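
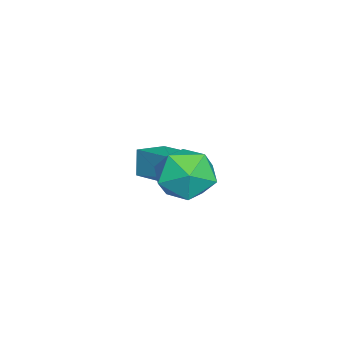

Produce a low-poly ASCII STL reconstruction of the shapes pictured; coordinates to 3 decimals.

solid 
facet normal -0.747 0.632 -0.207
outer loop
vertex -3.793 -0.421 0.993
vertex -2.772 0.924 1.411
vertex -3.475 -0.362 0.025
endloop
endfacet
facet normal -0.587 -0.773 -0.240
outer loop
vertex -2.668 -1.044 0.249
vertex -3.793 -0.421 0.993
vertex -3.475 -0.362 0.025
endloop
endfacet
facet normal -0.747 0.632 -0.208
outer loop
vertex -3.475 -0.362 0.025
vertex -2.772 0.924 1.411
vertex -2.453 0.983 0.443
endloop
endfacet
facet normal 0.312 0.058 -0.948
outer loop
vertex -2.453 0.983 0.443
vertex -2.668 -1.044 0.249
vertex -3.475 -0.362 0.025
endloop
endfacet
facet normal -0.312 -0.058 0.948
outer loop
vertex -3.793 -0.421 0.993
vertex -1.965 0.242 1.635
vertex -2.772 0.924 1.411
endloop
endfacet
facet normal -0.587 -0.773 -0.241
outer loop
vertex -2.987 -1.103 1.217
vertex -3.793 -0.421 0.993
vertex -2.668 -1.044 0.249
endloop
endfacet
facet normal -0.312 -0.057 0.948
outer loop
vertex -2.987 -1.103 1.217
vertex -1.965 0.242 1.635
vertex -3.793 -0.421 0.993
endloop
endfacet
facet normal 0.587 0.773 0.240
outer loop
vertex -2.772 0.924 1.411
vertex -1.965 0.242 1.635
vertex -2.453 0.983 0.443
endloop
endfacet
facet normal 0.312 0.058 -0.948
outer loop
vertex -1.647 0.301 0.667
vertex -2.668 -1.044 0.249
vertex -2.453 0.983 0.443
endloop
endfacet
facet normal 0.587 0.773 0.240
outer loop
vertex -2.453 0.983 0.443
vertex -1.965 0.242 1.635
vertex -1.647 0.301 0.667
endloop
endfacet
facet normal 0.747 -0.632 0.208
outer loop
vertex -1.647 0.301 0.667
vertex -2.987 -1.103 1.217
vertex -2.668 -1.044 0.249
endloop
endfacet
facet normal 0.747 -0.632 0.207
outer loop
vertex -1.965 0.242 1.635
vertex -2.987 -1.103 1.217
vertex -1.647 0.301 0.667
endloop
endfacet
facet normal 0.378 0.760 0.528
outer loop
vertex 0.618 2.184 2.436
vertex 0.261 1.746 3.323
vertex 1.224 1.511 2.971
endloop
endfacet
facet normal 0.765 0.641 -0.060
outer loop
vertex 0.618 2.184 2.436
vertex 1.224 1.511 2.971
vertex 1.183 1.462 1.921
endloop
endfacet
facet normal 0.334 0.706 -0.624
outer loop
vertex 0.618 2.184 2.436
vertex 1.183 1.462 1.921
vertex 0.195 1.667 1.625
endloop
endfacet
facet normal -0.320 0.866 -0.385
outer loop
vertex 0.618 2.184 2.436
vertex 0.195 1.667 1.625
vertex -0.375 1.842 2.491
endloop
endfacet
facet normal -0.292 0.899 0.327
outer loop
vertex 0.618 2.184 2.436
vertex -0.375 1.842 2.491
vertex 0.261 1.746 3.323
endloop
endfacet
facet normal 0.999 -0.033 -0.037
outer loop
vertex 1.183 1.462 1.921
vertex 1.224 1.511 2.971
vertex 1.175 0.578 2.489
endloop
endfacet
facet normal 0.373 0.159 0.914
outer loop
vertex 1.224 1.511 2.971
vertex 0.261 1.746 3.323
vertex 0.605 0.753 3.355
endloop
endfacet
facet normal -0.711 0.384 0.588
outer loop
vertex 0.261 1.746 3.323
vertex -0.375 1.842 2.491
vertex -0.383 0.958 3.059
endloop
endfacet
facet normal -0.756 0.331 -0.565
outer loop
vertex -0.375 1.842 2.491
vertex 0.195 1.667 1.625
vertex -0.424 0.909 2.009
endloop
endfacet
facet normal 0.300 0.073 -0.951
outer loop
vertex 0.195 1.667 1.625
vertex 1.183 1.462 1.921
vertex 0.539 0.674 1.657
endloop
endfacet
facet normal 0.320 -0.866 0.385
outer loop
vertex 0.182 0.236 2.544
vertex 1.175 0.578 2.489
vertex 0.605 0.753 3.355
endloop
endfacet
facet normal -0.334 -0.706 0.624
outer loop
vertex 0.182 0.236 2.544
vertex 0.605 0.753 3.355
vertex -0.383 0.958 3.059
endloop
endfacet
facet normal -0.765 -0.641 0.060
outer loop
vertex 0.182 0.236 2.544
vertex -0.383 0.958 3.059
vertex -0.424 0.909 2.009
endloop
endfacet
facet normal -0.378 -0.760 -0.528
outer loop
vertex 0.182 0.236 2.544
vertex -0.424 0.909 2.009
vertex 0.539 0.674 1.657
endloop
endfacet
facet normal 0.292 -0.899 -0.327
outer loop
vertex 0.182 0.236 2.544
vertex 0.539 0.674 1.657
vertex 1.175 0.578 2.489
endloop
endfacet
facet normal 0.756 -0.331 0.565
outer loop
vertex 0.605 0.753 3.355
vertex 1.175 0.578 2.489
vertex 1.224 1.511 2.971
endloop
endfacet
facet normal -0.300 -0.073 0.951
outer loop
vertex -0.383 0.958 3.059
vertex 0.605 0.753 3.355
vertex 0.261 1.746 3.323
endloop
endfacet
facet normal -0.999 0.033 0.037
outer loop
vertex -0.424 0.909 2.009
vertex -0.383 0.958 3.059
vertex -0.375 1.842 2.491
endloop
endfacet
facet normal -0.373 -0.159 -0.914
outer loop
vertex 0.539 0.674 1.657
vertex -0.424 0.909 2.009
vertex 0.195 1.667 1.625
endloop
endfacet
facet normal 0.711 -0.384 -0.588
outer loop
vertex 1.175 0.578 2.489
vertex 0.539 0.674 1.657
vertex 1.183 1.462 1.921
endloop
endfacet

endsolid


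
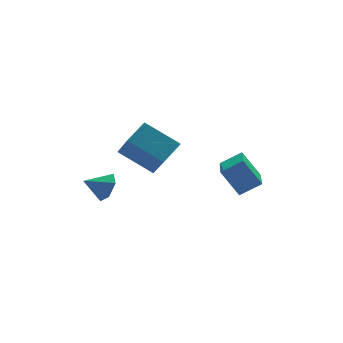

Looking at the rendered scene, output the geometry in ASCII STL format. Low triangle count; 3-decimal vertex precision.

solid 
facet normal -0.748 -0.476 -0.463
outer loop
vertex -1.699 -1.413 -0.296
vertex -1.694 -0.079 -1.676
vertex -0.51 -2.377 -1.224
endloop
endfacet
facet normal -0.002 -0.695 0.719
outer loop
vertex 0.394 -1.801 -0.664
vertex -1.699 -1.413 -0.296
vertex -0.51 -2.377 -1.224
endloop
endfacet
facet normal -0.748 -0.476 -0.463
outer loop
vertex -0.51 -2.377 -1.224
vertex -1.694 -0.079 -1.676
vertex -0.506 -1.043 -2.604
endloop
endfacet
facet normal 0.664 -0.538 -0.519
outer loop
vertex -0.506 -1.043 -2.604
vertex 0.394 -1.801 -0.664
vertex -0.51 -2.377 -1.224
endloop
endfacet
facet normal -0.664 0.539 0.518
outer loop
vertex -1.699 -1.413 -0.296
vertex -0.79 0.497 -1.116
vertex -1.694 -0.079 -1.676
endloop
endfacet
facet normal -0.002 -0.695 0.719
outer loop
vertex -0.794 -0.837 0.264
vertex -1.699 -1.413 -0.296
vertex 0.394 -1.801 -0.664
endloop
endfacet
facet normal -0.664 0.539 0.519
outer loop
vertex -0.794 -0.837 0.264
vertex -0.79 0.497 -1.116
vertex -1.699 -1.413 -0.296
endloop
endfacet
facet normal 0.002 0.695 -0.719
outer loop
vertex -1.694 -0.079 -1.676
vertex -0.79 0.497 -1.116
vertex -0.506 -1.043 -2.604
endloop
endfacet
facet normal 0.664 -0.539 -0.519
outer loop
vertex 0.399 -0.467 -2.044
vertex 0.394 -1.801 -0.664
vertex -0.506 -1.043 -2.604
endloop
endfacet
facet normal 0.002 0.695 -0.719
outer loop
vertex -0.506 -1.043 -2.604
vertex -0.79 0.497 -1.116
vertex 0.399 -0.467 -2.044
endloop
endfacet
facet normal 0.748 0.476 0.463
outer loop
vertex 0.399 -0.467 -2.044
vertex -0.794 -0.837 0.264
vertex 0.394 -1.801 -0.664
endloop
endfacet
facet normal 0.748 0.476 0.463
outer loop
vertex -0.79 0.497 -1.116
vertex -0.794 -0.837 0.264
vertex 0.399 -0.467 -2.044
endloop
endfacet
facet normal -0.428 0.417 0.802
outer loop
vertex 2.401 -3.483 -1.095
vertex 3.004 -1.802 -1.648
vertex 1.506 -3.343 -1.645
endloop
endfacet
facet normal -0.322 -0.899 0.295
outer loop
vertex 2.096 -3.918 -2.752
vertex 2.401 -3.483 -1.095
vertex 1.506 -3.343 -1.645
endloop
endfacet
facet normal -0.427 0.417 0.802
outer loop
vertex 1.506 -3.343 -1.645
vertex 3.004 -1.802 -1.648
vertex 2.109 -1.661 -2.198
endloop
endfacet
facet normal -0.845 0.132 -0.519
outer loop
vertex 2.109 -1.661 -2.198
vertex 2.096 -3.918 -2.752
vertex 1.506 -3.343 -1.645
endloop
endfacet
facet normal 0.845 -0.132 0.519
outer loop
vertex 2.401 -3.483 -1.095
vertex 3.594 -2.377 -2.755
vertex 3.004 -1.802 -1.648
endloop
endfacet
facet normal -0.323 -0.899 0.296
outer loop
vertex 2.991 -4.059 -2.202
vertex 2.401 -3.483 -1.095
vertex 2.096 -3.918 -2.752
endloop
endfacet
facet normal 0.845 -0.132 0.519
outer loop
vertex 2.991 -4.059 -2.202
vertex 3.594 -2.377 -2.755
vertex 2.401 -3.483 -1.095
endloop
endfacet
facet normal 0.323 0.899 -0.295
outer loop
vertex 3.004 -1.802 -1.648
vertex 3.594 -2.377 -2.755
vertex 2.109 -1.661 -2.198
endloop
endfacet
facet normal -0.845 0.132 -0.519
outer loop
vertex 2.699 -2.237 -3.305
vertex 2.096 -3.918 -2.752
vertex 2.109 -1.661 -2.198
endloop
endfacet
facet normal 0.323 0.899 -0.296
outer loop
vertex 2.109 -1.661 -2.198
vertex 3.594 -2.377 -2.755
vertex 2.699 -2.237 -3.305
endloop
endfacet
facet normal 0.427 -0.417 -0.802
outer loop
vertex 2.699 -2.237 -3.305
vertex 2.991 -4.059 -2.202
vertex 2.096 -3.918 -2.752
endloop
endfacet
facet normal 0.428 -0.417 -0.802
outer loop
vertex 3.594 -2.377 -2.755
vertex 2.991 -4.059 -2.202
vertex 2.699 -2.237 -3.305
endloop
endfacet
facet normal 0.878 -0.098 -0.469
outer loop
vertex -1.79 0.226 -3.123
vertex -2.142 0.007 -3.736
vertex -2.003 0.726 -3.626
endloop
endfacet
facet normal -0.115 0.680 0.724
outer loop
vertex -1.79 0.226 -3.123
vertex -2.003 0.726 -3.626
vertex -3.098 0.113 -3.224
endloop
endfacet
facet normal 0.877 -0.098 -0.470
outer loop
vertex -2.003 0.726 -3.626
vertex -2.142 0.007 -3.736
vertex -2.355 0.506 -4.238
endloop
endfacet
facet normal -0.496 0.868 -0.027
outer loop
vertex -2.003 0.726 -3.626
vertex -2.355 0.506 -4.238
vertex -3.098 0.113 -3.224
endloop
endfacet
facet normal 0.878 -0.097 -0.469
outer loop
vertex -2.355 0.506 -4.238
vertex -2.142 0.007 -3.736
vertex -2.494 -0.212 -4.349
endloop
endfacet
facet normal -0.825 0.239 -0.512
outer loop
vertex -2.355 0.506 -4.238
vertex -2.494 -0.212 -4.349
vertex -3.098 0.113 -3.224
endloop
endfacet
facet normal 0.878 -0.097 -0.469
outer loop
vertex -2.494 -0.212 -4.349
vertex -2.142 0.007 -3.736
vertex -2.28 -0.711 -3.846
endloop
endfacet
facet normal -0.775 -0.582 -0.248
outer loop
vertex -2.494 -0.212 -4.349
vertex -2.28 -0.711 -3.846
vertex -3.098 0.113 -3.224
endloop
endfacet
facet normal 0.878 -0.097 -0.469
outer loop
vertex -2.28 -0.711 -3.846
vertex -2.142 0.007 -3.736
vertex -1.928 -0.492 -3.233
endloop
endfacet
facet normal -0.394 -0.770 0.502
outer loop
vertex -2.28 -0.711 -3.846
vertex -1.928 -0.492 -3.233
vertex -3.098 0.113 -3.224
endloop
endfacet
facet normal 0.878 -0.097 -0.469
outer loop
vertex -1.928 -0.492 -3.233
vertex -2.142 0.007 -3.736
vertex -1.79 0.226 -3.123
endloop
endfacet
facet normal -0.064 -0.139 0.988
outer loop
vertex -1.928 -0.492 -3.233
vertex -1.79 0.226 -3.123
vertex -3.098 0.113 -3.224
endloop
endfacet

endsolid


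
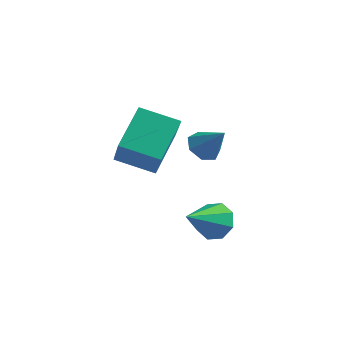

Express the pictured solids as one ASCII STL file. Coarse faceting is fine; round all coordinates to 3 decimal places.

solid 
facet normal -0.927 -0.222 0.303
outer loop
vertex -1.543 1.902 1.114
vertex -1.594 3.537 2.157
vertex -2.248 2.823 -0.365
endloop
endfacet
facet normal 0.026 -0.843 -0.537
outer loop
vertex -0.746 3.183 -0.857
vertex -1.543 1.902 1.114
vertex -2.248 2.823 -0.365
endloop
endfacet
facet normal -0.927 -0.221 0.303
outer loop
vertex -2.248 2.823 -0.365
vertex -1.594 3.537 2.157
vertex -2.298 4.459 0.677
endloop
endfacet
facet normal -0.375 0.490 -0.787
outer loop
vertex -2.298 4.459 0.677
vertex -0.746 3.183 -0.857
vertex -2.248 2.823 -0.365
endloop
endfacet
facet normal 0.375 -0.490 0.787
outer loop
vertex -1.543 1.902 1.114
vertex -0.092 3.897 1.665
vertex -1.594 3.537 2.157
endloop
endfacet
facet normal 0.026 -0.843 -0.537
outer loop
vertex -0.042 2.261 0.623
vertex -1.543 1.902 1.114
vertex -0.746 3.183 -0.857
endloop
endfacet
facet normal 0.375 -0.490 0.787
outer loop
vertex -0.042 2.261 0.623
vertex -0.092 3.897 1.665
vertex -1.543 1.902 1.114
endloop
endfacet
facet normal -0.026 0.843 0.537
outer loop
vertex -1.594 3.537 2.157
vertex -0.092 3.897 1.665
vertex -2.298 4.459 0.677
endloop
endfacet
facet normal -0.375 0.490 -0.787
outer loop
vertex -0.797 4.818 0.186
vertex -0.746 3.183 -0.857
vertex -2.298 4.459 0.677
endloop
endfacet
facet normal -0.026 0.843 0.537
outer loop
vertex -2.298 4.459 0.677
vertex -0.092 3.897 1.665
vertex -0.797 4.818 0.186
endloop
endfacet
facet normal 0.927 0.222 -0.303
outer loop
vertex -0.797 4.818 0.186
vertex -0.042 2.261 0.623
vertex -0.746 3.183 -0.857
endloop
endfacet
facet normal 0.927 0.222 -0.304
outer loop
vertex -0.092 3.897 1.665
vertex -0.042 2.261 0.623
vertex -0.797 4.818 0.186
endloop
endfacet
facet normal -0.645 0.066 -0.761
outer loop
vertex 1.884 2.584 1.03
vertex 1.371 2.704 1.475
vertex 1.785 3.159 1.164
endloop
endfacet
facet normal 0.951 0.215 -0.220
outer loop
vertex 1.884 2.584 1.03
vertex 1.785 3.159 1.164
vertex 2.209 2.616 2.465
endloop
endfacet
facet normal -0.645 0.067 -0.761
outer loop
vertex 1.785 3.159 1.164
vertex 1.371 2.704 1.475
vertex 1.374 3.391 1.533
endloop
endfacet
facet normal 0.582 0.801 0.145
outer loop
vertex 1.785 3.159 1.164
vertex 1.374 3.391 1.533
vertex 2.209 2.616 2.465
endloop
endfacet
facet normal -0.645 0.067 -0.761
outer loop
vertex 1.374 3.391 1.533
vertex 1.371 2.704 1.475
vertex 0.961 3.106 1.858
endloop
endfacet
facet normal -0.016 0.762 0.648
outer loop
vertex 1.374 3.391 1.533
vertex 0.961 3.106 1.858
vertex 2.209 2.616 2.465
endloop
endfacet
facet normal -0.645 0.067 -0.761
outer loop
vertex 0.961 3.106 1.858
vertex 1.371 2.704 1.475
vertex 0.856 2.517 1.895
endloop
endfacet
facet normal -0.393 0.127 0.911
outer loop
vertex 0.961 3.106 1.858
vertex 0.856 2.517 1.895
vertex 2.209 2.616 2.465
endloop
endfacet
facet normal -0.645 0.068 -0.761
outer loop
vertex 0.856 2.517 1.895
vertex 1.371 2.704 1.475
vertex 1.138 2.069 1.616
endloop
endfacet
facet normal -0.264 -0.624 0.735
outer loop
vertex 0.856 2.517 1.895
vertex 1.138 2.069 1.616
vertex 2.209 2.616 2.465
endloop
endfacet
facet normal -0.645 0.067 -0.762
outer loop
vertex 1.138 2.069 1.616
vertex 1.371 2.704 1.475
vertex 1.596 2.099 1.231
endloop
endfacet
facet normal 0.273 -0.928 0.253
outer loop
vertex 1.138 2.069 1.616
vertex 1.596 2.099 1.231
vertex 2.209 2.616 2.465
endloop
endfacet
facet normal -0.645 0.067 -0.761
outer loop
vertex 1.596 2.099 1.231
vertex 1.371 2.704 1.475
vertex 1.884 2.584 1.03
endloop
endfacet
facet normal 0.814 -0.555 -0.172
outer loop
vertex 1.596 2.099 1.231
vertex 1.884 2.584 1.03
vertex 2.209 2.616 2.465
endloop
endfacet
facet normal 0.232 0.787 -0.572
outer loop
vertex 3.489 0.658 -0.699
vertex 2.722 0.835 -0.766
vertex 3.298 1.031 -0.263
endloop
endfacet
facet normal 0.758 -0.293 0.583
outer loop
vertex 3.489 0.658 -0.699
vertex 3.298 1.031 -0.263
vertex 2.318 -0.535 0.226
endloop
endfacet
facet normal 0.231 0.787 -0.571
outer loop
vertex 3.298 1.031 -0.263
vertex 2.722 0.835 -0.766
vertex 2.77 1.289 -0.121
endloop
endfacet
facet normal 0.306 0.104 0.946
outer loop
vertex 3.298 1.031 -0.263
vertex 2.77 1.289 -0.121
vertex 2.318 -0.535 0.226
endloop
endfacet
facet normal 0.232 0.787 -0.571
outer loop
vertex 2.77 1.289 -0.121
vertex 2.722 0.835 -0.766
vertex 2.214 1.281 -0.358
endloop
endfacet
facet normal -0.382 0.263 0.886
outer loop
vertex 2.77 1.289 -0.121
vertex 2.214 1.281 -0.358
vertex 2.318 -0.535 0.226
endloop
endfacet
facet normal 0.233 0.788 -0.570
outer loop
vertex 2.214 1.281 -0.358
vertex 2.722 0.835 -0.766
vertex 1.955 1.013 -0.834
endloop
endfacet
facet normal -0.895 0.089 0.437
outer loop
vertex 2.214 1.281 -0.358
vertex 1.955 1.013 -0.834
vertex 2.318 -0.535 0.226
endloop
endfacet
facet normal 0.233 0.787 -0.571
outer loop
vertex 1.955 1.013 -0.834
vertex 2.722 0.835 -0.766
vertex 2.145 0.64 -1.27
endloop
endfacet
facet normal -0.939 -0.315 -0.139
outer loop
vertex 1.955 1.013 -0.834
vertex 2.145 0.64 -1.27
vertex 2.318 -0.535 0.226
endloop
endfacet
facet normal 0.232 0.788 -0.570
outer loop
vertex 2.145 0.64 -1.27
vertex 2.722 0.835 -0.766
vertex 2.673 0.382 -1.412
endloop
endfacet
facet normal -0.485 -0.714 -0.505
outer loop
vertex 2.145 0.64 -1.27
vertex 2.673 0.382 -1.412
vertex 2.318 -0.535 0.226
endloop
endfacet
facet normal 0.231 0.788 -0.570
outer loop
vertex 2.673 0.382 -1.412
vertex 2.722 0.835 -0.766
vertex 3.23 0.39 -1.175
endloop
endfacet
facet normal 0.202 -0.873 -0.445
outer loop
vertex 2.673 0.382 -1.412
vertex 3.23 0.39 -1.175
vertex 2.318 -0.535 0.226
endloop
endfacet
facet normal 0.232 0.788 -0.570
outer loop
vertex 3.23 0.39 -1.175
vertex 2.722 0.835 -0.766
vertex 3.489 0.658 -0.699
endloop
endfacet
facet normal 0.715 -0.699 0.004
outer loop
vertex 3.23 0.39 -1.175
vertex 3.489 0.658 -0.699
vertex 2.318 -0.535 0.226
endloop
endfacet

endsolid


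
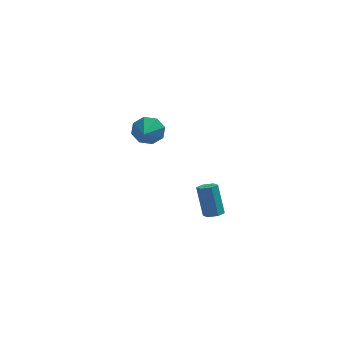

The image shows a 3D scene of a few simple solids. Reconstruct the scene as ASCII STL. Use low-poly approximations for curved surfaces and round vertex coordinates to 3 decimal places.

solid 
facet normal 0.200 -0.299 -0.933
outer loop
vertex 1.597 -3.323 2.43
vertex 1.069 -3.317 2.315
vertex 1.368 -2.874 2.237
endloop
endfacet
facet normal 0.883 0.468 0.040
outer loop
vertex 1.597 -3.323 2.43
vertex 1.368 -2.874 2.237
vertex 1.238 -2.788 4.1
endloop
endfacet
facet normal 0.883 0.468 0.040
outer loop
vertex 1.238 -2.788 4.1
vertex 1.368 -2.874 2.237
vertex 1.009 -2.339 3.907
endloop
endfacet
facet normal -0.201 0.299 0.933
outer loop
vertex 1.238 -2.788 4.1
vertex 1.009 -2.339 3.907
vertex 0.711 -2.783 3.985
endloop
endfacet
facet normal 0.200 -0.299 -0.933
outer loop
vertex 1.368 -2.874 2.237
vertex 1.069 -3.317 2.315
vertex 0.84 -2.868 2.122
endloop
endfacet
facet normal 0.074 0.954 -0.290
outer loop
vertex 1.368 -2.874 2.237
vertex 0.84 -2.868 2.122
vertex 1.009 -2.339 3.907
endloop
endfacet
facet normal 0.074 0.954 -0.290
outer loop
vertex 1.009 -2.339 3.907
vertex 0.84 -2.868 2.122
vertex 0.481 -2.333 3.792
endloop
endfacet
facet normal -0.200 0.298 0.933
outer loop
vertex 1.009 -2.339 3.907
vertex 0.481 -2.333 3.792
vertex 0.711 -2.783 3.985
endloop
endfacet
facet normal 0.201 -0.299 -0.933
outer loop
vertex 0.84 -2.868 2.122
vertex 1.069 -3.317 2.315
vertex 0.542 -3.312 2.2
endloop
endfacet
facet normal -0.810 0.486 -0.330
outer loop
vertex 0.84 -2.868 2.122
vertex 0.542 -3.312 2.2
vertex 0.481 -2.333 3.792
endloop
endfacet
facet normal -0.810 0.486 -0.330
outer loop
vertex 0.481 -2.333 3.792
vertex 0.542 -3.312 2.2
vertex 0.183 -2.777 3.87
endloop
endfacet
facet normal -0.200 0.298 0.933
outer loop
vertex 0.481 -2.333 3.792
vertex 0.183 -2.777 3.87
vertex 0.711 -2.783 3.985
endloop
endfacet
facet normal 0.201 -0.299 -0.933
outer loop
vertex 0.542 -3.312 2.2
vertex 1.069 -3.317 2.315
vertex 0.771 -3.761 2.393
endloop
endfacet
facet normal -0.883 -0.468 -0.040
outer loop
vertex 0.542 -3.312 2.2
vertex 0.771 -3.761 2.393
vertex 0.183 -2.777 3.87
endloop
endfacet
facet normal -0.883 -0.468 -0.040
outer loop
vertex 0.183 -2.777 3.87
vertex 0.771 -3.761 2.393
vertex 0.412 -3.226 4.063
endloop
endfacet
facet normal -0.200 0.299 0.933
outer loop
vertex 0.183 -2.777 3.87
vertex 0.412 -3.226 4.063
vertex 0.711 -2.783 3.985
endloop
endfacet
facet normal 0.200 -0.298 -0.933
outer loop
vertex 0.771 -3.761 2.393
vertex 1.069 -3.317 2.315
vertex 1.299 -3.767 2.508
endloop
endfacet
facet normal -0.074 -0.954 0.290
outer loop
vertex 0.771 -3.761 2.393
vertex 1.299 -3.767 2.508
vertex 0.412 -3.226 4.063
endloop
endfacet
facet normal -0.074 -0.954 0.290
outer loop
vertex 0.412 -3.226 4.063
vertex 1.299 -3.767 2.508
vertex 0.94 -3.232 4.178
endloop
endfacet
facet normal -0.200 0.299 0.933
outer loop
vertex 0.412 -3.226 4.063
vertex 0.94 -3.232 4.178
vertex 0.711 -2.783 3.985
endloop
endfacet
facet normal 0.200 -0.298 -0.933
outer loop
vertex 1.299 -3.767 2.508
vertex 1.069 -3.317 2.315
vertex 1.597 -3.323 2.43
endloop
endfacet
facet normal 0.810 -0.486 0.330
outer loop
vertex 1.299 -3.767 2.508
vertex 1.597 -3.323 2.43
vertex 0.94 -3.232 4.178
endloop
endfacet
facet normal 0.810 -0.486 0.330
outer loop
vertex 0.94 -3.232 4.178
vertex 1.597 -3.323 2.43
vertex 1.238 -2.788 4.1
endloop
endfacet
facet normal -0.201 0.299 0.933
outer loop
vertex 0.94 -3.232 4.178
vertex 1.238 -2.788 4.1
vertex 0.711 -2.783 3.985
endloop
endfacet
facet normal 0.087 0.939 -0.333
outer loop
vertex -2.197 4.637 4.39
vertex -2.651 4.403 3.612
vertex -2.901 4.723 4.449
endloop
endfacet
facet normal 0.054 -0.226 0.973
outer loop
vertex -2.197 4.637 4.39
vertex -2.901 4.723 4.449
vertex -2.769 3.117 4.068
endloop
endfacet
facet normal 0.086 0.939 -0.333
outer loop
vertex -2.901 4.723 4.449
vertex -2.651 4.403 3.612
vertex -3.458 4.621 4.018
endloop
endfacet
facet normal -0.568 -0.234 0.789
outer loop
vertex -2.901 4.723 4.449
vertex -3.458 4.621 4.018
vertex -2.769 3.117 4.068
endloop
endfacet
facet normal 0.087 0.939 -0.332
outer loop
vertex -3.458 4.621 4.018
vertex -2.651 4.403 3.612
vertex -3.543 4.393 3.35
endloop
endfacet
facet normal -0.884 -0.397 0.248
outer loop
vertex -3.458 4.621 4.018
vertex -3.543 4.393 3.35
vertex -2.769 3.117 4.068
endloop
endfacet
facet normal 0.087 0.939 -0.333
outer loop
vertex -3.543 4.393 3.35
vertex -2.651 4.403 3.612
vertex -3.105 4.17 2.835
endloop
endfacet
facet normal -0.710 -0.619 -0.336
outer loop
vertex -3.543 4.393 3.35
vertex -3.105 4.17 2.835
vertex -2.769 3.117 4.068
endloop
endfacet
facet normal 0.086 0.939 -0.332
outer loop
vertex -3.105 4.17 2.835
vertex -2.651 4.403 3.612
vertex -2.4 4.084 2.775
endloop
endfacet
facet normal -0.147 -0.772 -0.619
outer loop
vertex -3.105 4.17 2.835
vertex -2.4 4.084 2.775
vertex -2.769 3.117 4.068
endloop
endfacet
facet normal 0.087 0.939 -0.332
outer loop
vertex -2.4 4.084 2.775
vertex -2.651 4.403 3.612
vertex -1.843 4.185 3.206
endloop
endfacet
facet normal 0.476 -0.764 -0.436
outer loop
vertex -2.4 4.084 2.775
vertex -1.843 4.185 3.206
vertex -2.769 3.117 4.068
endloop
endfacet
facet normal 0.086 0.939 -0.332
outer loop
vertex -1.843 4.185 3.206
vertex -2.651 4.403 3.612
vertex -1.759 4.414 3.875
endloop
endfacet
facet normal 0.792 -0.601 0.106
outer loop
vertex -1.843 4.185 3.206
vertex -1.759 4.414 3.875
vertex -2.769 3.117 4.068
endloop
endfacet
facet normal 0.087 0.939 -0.333
outer loop
vertex -1.759 4.414 3.875
vertex -2.651 4.403 3.612
vertex -2.197 4.637 4.39
endloop
endfacet
facet normal 0.618 -0.378 0.689
outer loop
vertex -1.759 4.414 3.875
vertex -2.197 4.637 4.39
vertex -2.769 3.117 4.068
endloop
endfacet

endsolid


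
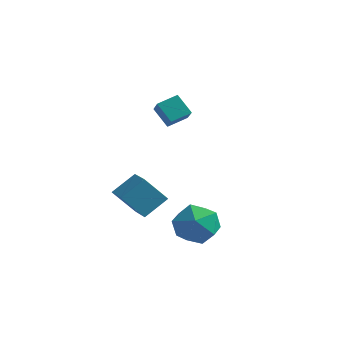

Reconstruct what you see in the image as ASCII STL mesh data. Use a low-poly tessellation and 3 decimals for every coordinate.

solid 
facet normal -0.568 0.497 0.656
outer loop
vertex 2.617 -0.566 -1.406
vertex 3.408 -0.875 -0.487
vertex 3.583 0.181 -1.136
endloop
endfacet
facet normal -0.613 0.790 0.007
outer loop
vertex 2.617 -0.566 -1.406
vertex 3.583 0.181 -1.136
vertex 3.281 -0.043 -2.329
endloop
endfacet
facet normal -0.847 0.290 -0.445
outer loop
vertex 2.617 -0.566 -1.406
vertex 3.281 -0.043 -2.329
vertex 2.919 -1.238 -2.418
endloop
endfacet
facet normal -0.947 -0.312 -0.076
outer loop
vertex 2.617 -0.566 -1.406
vertex 2.919 -1.238 -2.418
vertex 2.997 -1.751 -1.28
endloop
endfacet
facet normal -0.775 -0.184 0.605
outer loop
vertex 2.617 -0.566 -1.406
vertex 2.997 -1.751 -1.28
vertex 3.408 -0.875 -0.487
endloop
endfacet
facet normal 0.045 0.980 -0.195
outer loop
vertex 3.281 -0.043 -2.329
vertex 3.583 0.181 -1.136
vertex 4.483 -0.029 -1.98
endloop
endfacet
facet normal 0.117 0.506 0.855
outer loop
vertex 3.583 0.181 -1.136
vertex 3.408 -0.875 -0.487
vertex 4.561 -0.542 -0.842
endloop
endfacet
facet normal -0.217 -0.597 0.772
outer loop
vertex 3.408 -0.875 -0.487
vertex 2.997 -1.751 -1.28
vertex 4.199 -1.737 -0.931
endloop
endfacet
facet normal -0.496 -0.804 -0.328
outer loop
vertex 2.997 -1.751 -1.28
vertex 2.919 -1.238 -2.418
vertex 3.897 -1.961 -2.124
endloop
endfacet
facet normal -0.335 0.170 -0.927
outer loop
vertex 2.919 -1.238 -2.418
vertex 3.281 -0.043 -2.329
vertex 4.072 -0.905 -2.773
endloop
endfacet
facet normal 0.947 0.312 0.076
outer loop
vertex 4.863 -1.214 -1.854
vertex 4.483 -0.029 -1.98
vertex 4.561 -0.542 -0.842
endloop
endfacet
facet normal 0.847 -0.290 0.445
outer loop
vertex 4.863 -1.214 -1.854
vertex 4.561 -0.542 -0.842
vertex 4.199 -1.737 -0.931
endloop
endfacet
facet normal 0.613 -0.790 -0.007
outer loop
vertex 4.863 -1.214 -1.854
vertex 4.199 -1.737 -0.931
vertex 3.897 -1.961 -2.124
endloop
endfacet
facet normal 0.568 -0.497 -0.656
outer loop
vertex 4.863 -1.214 -1.854
vertex 3.897 -1.961 -2.124
vertex 4.072 -0.905 -2.773
endloop
endfacet
facet normal 0.775 0.184 -0.605
outer loop
vertex 4.863 -1.214 -1.854
vertex 4.072 -0.905 -2.773
vertex 4.483 -0.029 -1.98
endloop
endfacet
facet normal 0.496 0.804 0.328
outer loop
vertex 4.561 -0.542 -0.842
vertex 4.483 -0.029 -1.98
vertex 3.583 0.181 -1.136
endloop
endfacet
facet normal 0.335 -0.170 0.927
outer loop
vertex 4.199 -1.737 -0.931
vertex 4.561 -0.542 -0.842
vertex 3.408 -0.875 -0.487
endloop
endfacet
facet normal -0.045 -0.980 0.195
outer loop
vertex 3.897 -1.961 -2.124
vertex 4.199 -1.737 -0.931
vertex 2.997 -1.751 -1.28
endloop
endfacet
facet normal -0.117 -0.506 -0.855
outer loop
vertex 4.072 -0.905 -2.773
vertex 3.897 -1.961 -2.124
vertex 2.919 -1.238 -2.418
endloop
endfacet
facet normal 0.217 0.597 -0.772
outer loop
vertex 4.483 -0.029 -1.98
vertex 4.072 -0.905 -2.773
vertex 3.281 -0.043 -2.329
endloop
endfacet
facet normal -0.400 -0.686 -0.608
outer loop
vertex 0.061 -1.393 -0.708
vertex -1.063 -0.453 -1.029
vertex 0.943 -0.775 -1.984
endloop
endfacet
facet normal 0.749 -0.627 0.214
outer loop
vertex 1.543 0.253 -1.071
vertex 0.061 -1.393 -0.708
vertex 0.943 -0.775 -1.984
endloop
endfacet
facet normal -0.400 -0.686 -0.608
outer loop
vertex 0.943 -0.775 -1.984
vertex -1.063 -0.453 -1.029
vertex -0.181 0.165 -2.305
endloop
endfacet
facet normal 0.528 0.370 -0.764
outer loop
vertex -0.181 0.165 -2.305
vertex 1.543 0.253 -1.071
vertex 0.943 -0.775 -1.984
endloop
endfacet
facet normal -0.528 -0.370 0.764
outer loop
vertex 0.061 -1.393 -0.708
vertex -0.463 0.575 -0.116
vertex -1.063 -0.453 -1.029
endloop
endfacet
facet normal 0.749 -0.627 0.214
outer loop
vertex 0.661 -0.365 0.205
vertex 0.061 -1.393 -0.708
vertex 1.543 0.253 -1.071
endloop
endfacet
facet normal -0.528 -0.370 0.764
outer loop
vertex 0.661 -0.365 0.205
vertex -0.463 0.575 -0.116
vertex 0.061 -1.393 -0.708
endloop
endfacet
facet normal -0.749 0.627 -0.214
outer loop
vertex -1.063 -0.453 -1.029
vertex -0.463 0.575 -0.116
vertex -0.181 0.165 -2.305
endloop
endfacet
facet normal 0.528 0.370 -0.764
outer loop
vertex 0.419 1.193 -1.392
vertex 1.543 0.253 -1.071
vertex -0.181 0.165 -2.305
endloop
endfacet
facet normal -0.749 0.627 -0.214
outer loop
vertex -0.181 0.165 -2.305
vertex -0.463 0.575 -0.116
vertex 0.419 1.193 -1.392
endloop
endfacet
facet normal 0.400 0.686 0.608
outer loop
vertex 0.419 1.193 -1.392
vertex 0.661 -0.365 0.205
vertex 1.543 0.253 -1.071
endloop
endfacet
facet normal 0.400 0.686 0.608
outer loop
vertex -0.463 0.575 -0.116
vertex 0.661 -0.365 0.205
vertex 0.419 1.193 -1.392
endloop
endfacet
facet normal -0.542 0.599 -0.589
outer loop
vertex -0.226 1.819 3.671
vertex 0.322 2.692 4.055
vertex 0.606 1.691 2.775
endloop
endfacet
facet normal -0.498 -0.794 -0.349
outer loop
vertex 1.278 0.948 3.505
vertex -0.226 1.819 3.671
vertex 0.606 1.691 2.775
endloop
endfacet
facet normal -0.542 0.600 -0.589
outer loop
vertex 0.606 1.691 2.775
vertex 0.322 2.692 4.055
vertex 1.155 2.564 3.159
endloop
endfacet
facet normal 0.676 -0.105 -0.729
outer loop
vertex 1.155 2.564 3.159
vertex 1.278 0.948 3.505
vertex 0.606 1.691 2.775
endloop
endfacet
facet normal -0.677 0.104 0.729
outer loop
vertex -0.226 1.819 3.671
vertex 0.994 1.949 4.785
vertex 0.322 2.692 4.055
endloop
endfacet
facet normal -0.498 -0.793 -0.350
outer loop
vertex 0.445 1.076 4.401
vertex -0.226 1.819 3.671
vertex 1.278 0.948 3.505
endloop
endfacet
facet normal -0.677 0.105 0.729
outer loop
vertex 0.445 1.076 4.401
vertex 0.994 1.949 4.785
vertex -0.226 1.819 3.671
endloop
endfacet
facet normal 0.498 0.794 0.349
outer loop
vertex 0.322 2.692 4.055
vertex 0.994 1.949 4.785
vertex 1.155 2.564 3.159
endloop
endfacet
facet normal 0.677 -0.104 -0.729
outer loop
vertex 1.826 1.821 3.889
vertex 1.278 0.948 3.505
vertex 1.155 2.564 3.159
endloop
endfacet
facet normal 0.498 0.793 0.349
outer loop
vertex 1.155 2.564 3.159
vertex 0.994 1.949 4.785
vertex 1.826 1.821 3.889
endloop
endfacet
facet normal 0.542 -0.599 0.589
outer loop
vertex 1.826 1.821 3.889
vertex 0.445 1.076 4.401
vertex 1.278 0.948 3.505
endloop
endfacet
facet normal 0.542 -0.600 0.589
outer loop
vertex 0.994 1.949 4.785
vertex 0.445 1.076 4.401
vertex 1.826 1.821 3.889
endloop
endfacet

endsolid


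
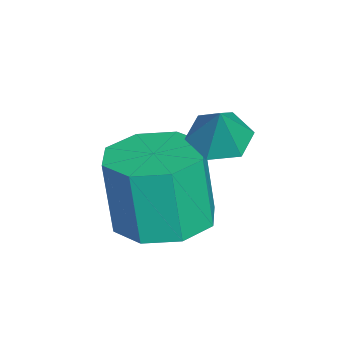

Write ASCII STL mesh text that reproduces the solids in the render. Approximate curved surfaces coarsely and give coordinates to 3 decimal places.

solid 
facet normal 0.092 0.126 -0.988
outer loop
vertex 0.026 0.501 -4.129
vertex -0.85 0.04 -4.269
vertex -0.565 0.987 -4.122
endloop
endfacet
facet normal 0.628 0.762 0.156
outer loop
vertex 0.026 0.501 -4.129
vertex -0.565 0.987 -4.122
vertex -0.134 0.281 -2.41
endloop
endfacet
facet normal 0.628 0.762 0.156
outer loop
vertex -0.134 0.281 -2.41
vertex -0.565 0.987 -4.122
vertex -0.725 0.767 -2.403
endloop
endfacet
facet normal -0.092 -0.127 0.988
outer loop
vertex -0.134 0.281 -2.41
vertex -0.725 0.767 -2.403
vertex -1.01 -0.18 -2.551
endloop
endfacet
facet normal 0.092 0.126 -0.988
outer loop
vertex -0.565 0.987 -4.122
vertex -0.85 0.04 -4.269
vertex -1.323 0.918 -4.201
endloop
endfacet
facet normal -0.102 0.988 0.117
outer loop
vertex -0.565 0.987 -4.122
vertex -1.323 0.918 -4.201
vertex -0.725 0.767 -2.403
endloop
endfacet
facet normal -0.101 0.988 0.116
outer loop
vertex -0.725 0.767 -2.403
vertex -1.323 0.918 -4.201
vertex -1.483 0.699 -2.482
endloop
endfacet
facet normal -0.092 -0.127 0.988
outer loop
vertex -0.725 0.767 -2.403
vertex -1.483 0.699 -2.482
vertex -1.01 -0.18 -2.551
endloop
endfacet
facet normal 0.092 0.126 -0.988
outer loop
vertex -1.323 0.918 -4.201
vertex -0.85 0.04 -4.269
vertex -1.804 0.335 -4.32
endloop
endfacet
facet normal -0.772 0.635 0.009
outer loop
vertex -1.323 0.918 -4.201
vertex -1.804 0.335 -4.32
vertex -1.483 0.699 -2.482
endloop
endfacet
facet normal -0.772 0.635 0.009
outer loop
vertex -1.483 0.699 -2.482
vertex -1.804 0.335 -4.32
vertex -1.964 0.116 -2.602
endloop
endfacet
facet normal -0.092 -0.127 0.988
outer loop
vertex -1.483 0.699 -2.482
vertex -1.964 0.116 -2.602
vertex -1.01 -0.18 -2.551
endloop
endfacet
facet normal 0.092 0.127 -0.988
outer loop
vertex -1.804 0.335 -4.32
vertex -0.85 0.04 -4.269
vertex -1.726 -0.421 -4.41
endloop
endfacet
facet normal -0.991 -0.090 -0.104
outer loop
vertex -1.804 0.335 -4.32
vertex -1.726 -0.421 -4.41
vertex -1.964 0.116 -2.602
endloop
endfacet
facet normal -0.991 -0.090 -0.104
outer loop
vertex -1.964 0.116 -2.602
vertex -1.726 -0.421 -4.41
vertex -1.886 -0.641 -2.691
endloop
endfacet
facet normal -0.092 -0.126 0.988
outer loop
vertex -1.964 0.116 -2.602
vertex -1.886 -0.641 -2.691
vertex -1.01 -0.18 -2.551
endloop
endfacet
facet normal 0.092 0.127 -0.988
outer loop
vertex -1.726 -0.421 -4.41
vertex -0.85 0.04 -4.269
vertex -1.135 -0.907 -4.417
endloop
endfacet
facet normal -0.628 -0.762 -0.156
outer loop
vertex -1.726 -0.421 -4.41
vertex -1.135 -0.907 -4.417
vertex -1.886 -0.641 -2.691
endloop
endfacet
facet normal -0.628 -0.762 -0.156
outer loop
vertex -1.886 -0.641 -2.691
vertex -1.135 -0.907 -4.417
vertex -1.295 -1.127 -2.698
endloop
endfacet
facet normal -0.092 -0.126 0.988
outer loop
vertex -1.886 -0.641 -2.691
vertex -1.295 -1.127 -2.698
vertex -1.01 -0.18 -2.551
endloop
endfacet
facet normal 0.092 0.127 -0.988
outer loop
vertex -1.135 -0.907 -4.417
vertex -0.85 0.04 -4.269
vertex -0.377 -0.839 -4.338
endloop
endfacet
facet normal 0.101 -0.988 -0.117
outer loop
vertex -1.135 -0.907 -4.417
vertex -0.377 -0.839 -4.338
vertex -1.295 -1.127 -2.698
endloop
endfacet
facet normal 0.102 -0.988 -0.116
outer loop
vertex -1.295 -1.127 -2.698
vertex -0.377 -0.839 -4.338
vertex -0.537 -1.058 -2.619
endloop
endfacet
facet normal -0.092 -0.126 0.988
outer loop
vertex -1.295 -1.127 -2.698
vertex -0.537 -1.058 -2.619
vertex -1.01 -0.18 -2.551
endloop
endfacet
facet normal 0.092 0.127 -0.988
outer loop
vertex -0.377 -0.839 -4.338
vertex -0.85 0.04 -4.269
vertex 0.104 -0.256 -4.218
endloop
endfacet
facet normal 0.772 -0.635 -0.009
outer loop
vertex -0.377 -0.839 -4.338
vertex 0.104 -0.256 -4.218
vertex -0.537 -1.058 -2.619
endloop
endfacet
facet normal 0.772 -0.635 -0.009
outer loop
vertex -0.537 -1.058 -2.619
vertex 0.104 -0.256 -4.218
vertex -0.056 -0.475 -2.5
endloop
endfacet
facet normal -0.092 -0.126 0.988
outer loop
vertex -0.537 -1.058 -2.619
vertex -0.056 -0.475 -2.5
vertex -1.01 -0.18 -2.551
endloop
endfacet
facet normal 0.092 0.126 -0.988
outer loop
vertex 0.104 -0.256 -4.218
vertex -0.85 0.04 -4.269
vertex 0.026 0.501 -4.129
endloop
endfacet
facet normal 0.991 0.090 0.104
outer loop
vertex 0.104 -0.256 -4.218
vertex 0.026 0.501 -4.129
vertex -0.056 -0.475 -2.5
endloop
endfacet
facet normal 0.991 0.090 0.104
outer loop
vertex -0.056 -0.475 -2.5
vertex 0.026 0.501 -4.129
vertex -0.134 0.281 -2.41
endloop
endfacet
facet normal -0.092 -0.127 0.988
outer loop
vertex -0.056 -0.475 -2.5
vertex -0.134 0.281 -2.41
vertex -1.01 -0.18 -2.551
endloop
endfacet
facet normal -0.451 -0.054 -0.891
outer loop
vertex -1.158 1.423 -2.571
vertex -1.562 0.97 -2.339
vertex -1.721 1.599 -2.297
endloop
endfacet
facet normal 0.398 0.883 0.250
outer loop
vertex -1.158 1.423 -2.571
vertex -1.721 1.599 -2.297
vertex -1.058 1.03 -1.341
endloop
endfacet
facet normal -0.451 -0.054 -0.891
outer loop
vertex -1.721 1.599 -2.297
vertex -1.562 0.97 -2.339
vertex -2.125 1.145 -2.065
endloop
endfacet
facet normal -0.370 0.662 0.651
outer loop
vertex -1.721 1.599 -2.297
vertex -2.125 1.145 -2.065
vertex -1.058 1.03 -1.341
endloop
endfacet
facet normal -0.450 -0.053 -0.891
outer loop
vertex -2.125 1.145 -2.065
vertex -1.562 0.97 -2.339
vertex -1.966 0.516 -2.108
endloop
endfacet
facet normal -0.565 -0.198 0.801
outer loop
vertex -2.125 1.145 -2.065
vertex -1.966 0.516 -2.108
vertex -1.058 1.03 -1.341
endloop
endfacet
facet normal -0.449 -0.054 -0.892
outer loop
vertex -1.966 0.516 -2.108
vertex -1.562 0.97 -2.339
vertex -1.403 0.341 -2.381
endloop
endfacet
facet normal 0.007 -0.835 0.551
outer loop
vertex -1.966 0.516 -2.108
vertex -1.403 0.341 -2.381
vertex -1.058 1.03 -1.341
endloop
endfacet
facet normal -0.451 -0.054 -0.891
outer loop
vertex -1.403 0.341 -2.381
vertex -1.562 0.97 -2.339
vertex -0.999 0.795 -2.613
endloop
endfacet
facet normal 0.775 -0.614 0.149
outer loop
vertex -1.403 0.341 -2.381
vertex -0.999 0.795 -2.613
vertex -1.058 1.03 -1.341
endloop
endfacet
facet normal -0.451 -0.054 -0.891
outer loop
vertex -0.999 0.795 -2.613
vertex -1.562 0.97 -2.339
vertex -1.158 1.423 -2.571
endloop
endfacet
facet normal 0.969 0.245 -0.000
outer loop
vertex -0.999 0.795 -2.613
vertex -1.158 1.423 -2.571
vertex -1.058 1.03 -1.341
endloop
endfacet

endsolid


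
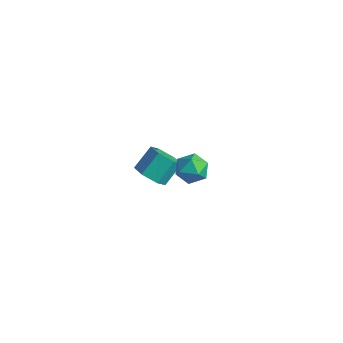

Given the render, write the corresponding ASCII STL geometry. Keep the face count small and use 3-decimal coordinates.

solid 
facet normal -0.955 -0.256 -0.152
outer loop
vertex 3.234 1.137 0.362
vertex 3.415 0.504 0.29
vertex 3.257 0.737 0.89
endloop
endfacet
facet normal -0.908 0.314 0.277
outer loop
vertex 3.234 1.137 0.362
vertex 3.257 0.737 0.89
vertex 3.485 1.357 0.935
endloop
endfacet
facet normal -0.558 0.826 -0.073
outer loop
vertex 3.234 1.137 0.362
vertex 3.485 1.357 0.935
vertex 3.783 1.508 0.363
endloop
endfacet
facet normal -0.388 0.576 -0.720
outer loop
vertex 3.234 1.137 0.362
vertex 3.783 1.508 0.363
vertex 3.74 0.98 -0.036
endloop
endfacet
facet normal -0.633 -0.094 -0.768
outer loop
vertex 3.234 1.137 0.362
vertex 3.74 0.98 -0.036
vertex 3.415 0.504 0.29
endloop
endfacet
facet normal -0.518 0.129 0.846
outer loop
vertex 3.485 1.357 0.935
vertex 3.257 0.737 0.89
vertex 3.82 0.86 1.216
endloop
endfacet
facet normal -0.594 -0.790 0.150
outer loop
vertex 3.257 0.737 0.89
vertex 3.415 0.504 0.29
vertex 3.777 0.332 0.817
endloop
endfacet
facet normal -0.074 -0.528 -0.846
outer loop
vertex 3.415 0.504 0.29
vertex 3.74 0.98 -0.036
vertex 4.075 0.483 0.245
endloop
endfacet
facet normal 0.323 0.554 -0.767
outer loop
vertex 3.74 0.98 -0.036
vertex 3.783 1.508 0.363
vertex 4.303 1.103 0.29
endloop
endfacet
facet normal 0.050 0.959 0.279
outer loop
vertex 3.783 1.508 0.363
vertex 3.485 1.357 0.935
vertex 4.145 1.336 0.89
endloop
endfacet
facet normal 0.388 -0.576 0.720
outer loop
vertex 4.326 0.703 0.818
vertex 3.82 0.86 1.216
vertex 3.777 0.332 0.817
endloop
endfacet
facet normal 0.558 -0.826 0.073
outer loop
vertex 4.326 0.703 0.818
vertex 3.777 0.332 0.817
vertex 4.075 0.483 0.245
endloop
endfacet
facet normal 0.908 -0.314 -0.277
outer loop
vertex 4.326 0.703 0.818
vertex 4.075 0.483 0.245
vertex 4.303 1.103 0.29
endloop
endfacet
facet normal 0.955 0.256 0.152
outer loop
vertex 4.326 0.703 0.818
vertex 4.303 1.103 0.29
vertex 4.145 1.336 0.89
endloop
endfacet
facet normal 0.633 0.094 0.768
outer loop
vertex 4.326 0.703 0.818
vertex 4.145 1.336 0.89
vertex 3.82 0.86 1.216
endloop
endfacet
facet normal -0.323 -0.554 0.767
outer loop
vertex 3.777 0.332 0.817
vertex 3.82 0.86 1.216
vertex 3.257 0.737 0.89
endloop
endfacet
facet normal -0.050 -0.959 -0.279
outer loop
vertex 4.075 0.483 0.245
vertex 3.777 0.332 0.817
vertex 3.415 0.504 0.29
endloop
endfacet
facet normal 0.518 -0.129 -0.846
outer loop
vertex 4.303 1.103 0.29
vertex 4.075 0.483 0.245
vertex 3.74 0.98 -0.036
endloop
endfacet
facet normal 0.594 0.790 -0.150
outer loop
vertex 4.145 1.336 0.89
vertex 4.303 1.103 0.29
vertex 3.783 1.508 0.363
endloop
endfacet
facet normal 0.074 0.528 0.846
outer loop
vertex 3.82 0.86 1.216
vertex 4.145 1.336 0.89
vertex 3.485 1.357 0.935
endloop
endfacet
facet normal -0.024 -0.745 -0.667
outer loop
vertex 0.244 3.022 -4.631
vertex -0.324 2.759 -4.317
vertex -0.394 3.225 -4.835
endloop
endfacet
facet normal 0.411 0.601 -0.686
outer loop
vertex 0.244 3.022 -4.631
vertex -0.394 3.225 -4.835
vertex 0.272 3.863 -3.877
endloop
endfacet
facet normal 0.411 0.601 -0.686
outer loop
vertex 0.272 3.863 -3.877
vertex -0.394 3.225 -4.835
vertex -0.367 4.067 -4.081
endloop
endfacet
facet normal 0.025 0.745 0.667
outer loop
vertex 0.272 3.863 -3.877
vertex -0.367 4.067 -4.081
vertex -0.296 3.601 -3.563
endloop
endfacet
facet normal -0.024 -0.745 -0.667
outer loop
vertex -0.394 3.225 -4.835
vertex -0.324 2.759 -4.317
vertex -0.962 2.962 -4.521
endloop
endfacet
facet normal -0.584 0.552 -0.595
outer loop
vertex -0.394 3.225 -4.835
vertex -0.962 2.962 -4.521
vertex -0.367 4.067 -4.081
endloop
endfacet
facet normal -0.585 0.552 -0.594
outer loop
vertex -0.367 4.067 -4.081
vertex -0.962 2.962 -4.521
vertex -0.934 3.804 -3.767
endloop
endfacet
facet normal 0.024 0.745 0.667
outer loop
vertex -0.367 4.067 -4.081
vertex -0.934 3.804 -3.767
vertex -0.296 3.601 -3.563
endloop
endfacet
facet normal -0.024 -0.746 -0.666
outer loop
vertex -0.962 2.962 -4.521
vertex -0.324 2.759 -4.317
vertex -0.892 2.497 -4.003
endloop
endfacet
facet normal -0.995 -0.048 0.091
outer loop
vertex -0.962 2.962 -4.521
vertex -0.892 2.497 -4.003
vertex -0.934 3.804 -3.767
endloop
endfacet
facet normal -0.995 -0.048 0.091
outer loop
vertex -0.934 3.804 -3.767
vertex -0.892 2.497 -4.003
vertex -0.864 3.338 -3.249
endloop
endfacet
facet normal 0.024 0.745 0.667
outer loop
vertex -0.934 3.804 -3.767
vertex -0.864 3.338 -3.249
vertex -0.296 3.601 -3.563
endloop
endfacet
facet normal -0.025 -0.745 -0.667
outer loop
vertex -0.892 2.497 -4.003
vertex -0.324 2.759 -4.317
vertex -0.253 2.293 -3.799
endloop
endfacet
facet normal -0.411 -0.601 0.686
outer loop
vertex -0.892 2.497 -4.003
vertex -0.253 2.293 -3.799
vertex -0.864 3.338 -3.249
endloop
endfacet
facet normal -0.411 -0.601 0.686
outer loop
vertex -0.864 3.338 -3.249
vertex -0.253 2.293 -3.799
vertex -0.226 3.135 -3.045
endloop
endfacet
facet normal 0.024 0.745 0.667
outer loop
vertex -0.864 3.338 -3.249
vertex -0.226 3.135 -3.045
vertex -0.296 3.601 -3.563
endloop
endfacet
facet normal -0.024 -0.745 -0.667
outer loop
vertex -0.253 2.293 -3.799
vertex -0.324 2.759 -4.317
vertex 0.314 2.556 -4.113
endloop
endfacet
facet normal 0.585 -0.551 0.595
outer loop
vertex -0.253 2.293 -3.799
vertex 0.314 2.556 -4.113
vertex -0.226 3.135 -3.045
endloop
endfacet
facet normal 0.584 -0.552 0.595
outer loop
vertex -0.226 3.135 -3.045
vertex 0.314 2.556 -4.113
vertex 0.342 3.398 -3.359
endloop
endfacet
facet normal 0.024 0.745 0.667
outer loop
vertex -0.226 3.135 -3.045
vertex 0.342 3.398 -3.359
vertex -0.296 3.601 -3.563
endloop
endfacet
facet normal -0.024 -0.745 -0.667
outer loop
vertex 0.314 2.556 -4.113
vertex -0.324 2.759 -4.317
vertex 0.244 3.022 -4.631
endloop
endfacet
facet normal 0.995 0.048 -0.091
outer loop
vertex 0.314 2.556 -4.113
vertex 0.244 3.022 -4.631
vertex 0.342 3.398 -3.359
endloop
endfacet
facet normal 0.995 0.048 -0.091
outer loop
vertex 0.342 3.398 -3.359
vertex 0.244 3.022 -4.631
vertex 0.272 3.863 -3.877
endloop
endfacet
facet normal 0.024 0.746 0.666
outer loop
vertex 0.342 3.398 -3.359
vertex 0.272 3.863 -3.877
vertex -0.296 3.601 -3.563
endloop
endfacet

endsolid


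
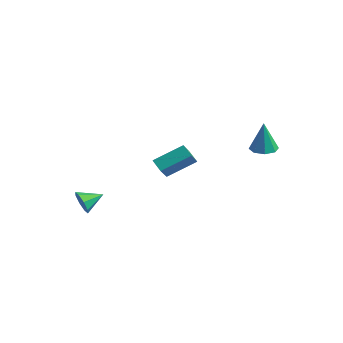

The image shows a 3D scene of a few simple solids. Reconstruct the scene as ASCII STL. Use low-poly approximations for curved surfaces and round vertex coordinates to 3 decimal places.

solid 
facet normal -0.032 0.046 -0.998
outer loop
vertex 2.969 4.471 2.345
vertex 2.511 3.852 2.331
vertex 2.397 4.613 2.37
endloop
endfacet
facet normal 0.238 0.889 0.391
outer loop
vertex 2.969 4.471 2.345
vertex 2.397 4.613 2.37
vertex 2.569 3.768 4.189
endloop
endfacet
facet normal -0.030 0.047 -0.998
outer loop
vertex 2.397 4.613 2.37
vertex 2.511 3.852 2.331
vertex 1.892 4.309 2.371
endloop
endfacet
facet normal -0.470 0.783 0.408
outer loop
vertex 2.397 4.613 2.37
vertex 1.892 4.309 2.371
vertex 2.569 3.768 4.189
endloop
endfacet
facet normal -0.032 0.045 -0.999
outer loop
vertex 1.892 4.309 2.371
vertex 2.511 3.852 2.331
vertex 1.75 3.737 2.35
endloop
endfacet
facet normal -0.895 0.208 0.395
outer loop
vertex 1.892 4.309 2.371
vertex 1.75 3.737 2.35
vertex 2.569 3.768 4.189
endloop
endfacet
facet normal -0.032 0.044 -0.999
outer loop
vertex 1.75 3.737 2.35
vertex 2.511 3.852 2.331
vertex 2.053 3.233 2.318
endloop
endfacet
facet normal -0.789 -0.497 0.360
outer loop
vertex 1.75 3.737 2.35
vertex 2.053 3.233 2.318
vertex 2.569 3.768 4.189
endloop
endfacet
facet normal -0.033 0.045 -0.998
outer loop
vertex 2.053 3.233 2.318
vertex 2.511 3.852 2.331
vertex 2.625 3.092 2.293
endloop
endfacet
facet normal -0.213 -0.922 0.323
outer loop
vertex 2.053 3.233 2.318
vertex 2.625 3.092 2.293
vertex 2.569 3.768 4.189
endloop
endfacet
facet normal -0.031 0.045 -0.998
outer loop
vertex 2.625 3.092 2.293
vertex 2.511 3.852 2.331
vertex 3.13 3.396 2.291
endloop
endfacet
facet normal 0.492 -0.815 0.305
outer loop
vertex 2.625 3.092 2.293
vertex 3.13 3.396 2.291
vertex 2.569 3.768 4.189
endloop
endfacet
facet normal -0.031 0.046 -0.998
outer loop
vertex 3.13 3.396 2.291
vertex 2.511 3.852 2.331
vertex 3.272 3.967 2.313
endloop
endfacet
facet normal 0.917 -0.240 0.318
outer loop
vertex 3.13 3.396 2.291
vertex 3.272 3.967 2.313
vertex 2.569 3.768 4.189
endloop
endfacet
facet normal -0.030 0.045 -0.999
outer loop
vertex 3.272 3.967 2.313
vertex 2.511 3.852 2.331
vertex 2.969 4.471 2.345
endloop
endfacet
facet normal 0.811 0.465 0.353
outer loop
vertex 3.272 3.967 2.313
vertex 2.969 4.471 2.345
vertex 2.569 3.768 4.189
endloop
endfacet
facet normal -0.402 0.610 -0.683
outer loop
vertex 1.145 -1.9 2.272
vertex 1.795 -0.477 3.161
vertex 1.843 -1.94 1.825
endloop
endfacet
facet normal -0.362 -0.791 -0.494
outer loop
vertex 2.345 -2.703 2.679
vertex 1.145 -1.9 2.272
vertex 1.843 -1.94 1.825
endloop
endfacet
facet normal -0.401 0.611 -0.683
outer loop
vertex 1.843 -1.94 1.825
vertex 1.795 -0.477 3.161
vertex 2.494 -0.517 2.715
endloop
endfacet
facet normal 0.842 -0.049 -0.538
outer loop
vertex 2.494 -0.517 2.715
vertex 2.345 -2.703 2.679
vertex 1.843 -1.94 1.825
endloop
endfacet
facet normal -0.842 0.048 0.538
outer loop
vertex 1.145 -1.9 2.272
vertex 2.297 -1.24 4.015
vertex 1.795 -0.477 3.161
endloop
endfacet
facet normal -0.361 -0.790 -0.495
outer loop
vertex 1.646 -2.663 3.125
vertex 1.145 -1.9 2.272
vertex 2.345 -2.703 2.679
endloop
endfacet
facet normal -0.842 0.049 0.538
outer loop
vertex 1.646 -2.663 3.125
vertex 2.297 -1.24 4.015
vertex 1.145 -1.9 2.272
endloop
endfacet
facet normal 0.361 0.791 0.494
outer loop
vertex 1.795 -0.477 3.161
vertex 2.297 -1.24 4.015
vertex 2.494 -0.517 2.715
endloop
endfacet
facet normal 0.842 -0.049 -0.538
outer loop
vertex 2.995 -1.28 3.568
vertex 2.345 -2.703 2.679
vertex 2.494 -0.517 2.715
endloop
endfacet
facet normal 0.362 0.790 0.494
outer loop
vertex 2.494 -0.517 2.715
vertex 2.297 -1.24 4.015
vertex 2.995 -1.28 3.568
endloop
endfacet
facet normal 0.401 -0.610 0.683
outer loop
vertex 2.995 -1.28 3.568
vertex 1.646 -2.663 3.125
vertex 2.345 -2.703 2.679
endloop
endfacet
facet normal 0.402 -0.611 0.682
outer loop
vertex 2.297 -1.24 4.015
vertex 1.646 -2.663 3.125
vertex 2.995 -1.28 3.568
endloop
endfacet
facet normal -0.249 -0.924 -0.291
outer loop
vertex -2.582 -3.681 -2.143
vertex -3.017 -3.762 -1.513
vertex -3.137 -3.504 -2.229
endloop
endfacet
facet normal 0.316 0.661 -0.680
outer loop
vertex -2.582 -3.681 -2.143
vertex -3.137 -3.504 -2.229
vertex -2.703 -2.598 -1.147
endloop
endfacet
facet normal -0.250 -0.924 -0.291
outer loop
vertex -3.137 -3.504 -2.229
vertex -3.017 -3.762 -1.513
vertex -3.622 -3.478 -1.895
endloop
endfacet
facet normal -0.322 0.785 -0.529
outer loop
vertex -3.137 -3.504 -2.229
vertex -3.622 -3.478 -1.895
vertex -2.703 -2.598 -1.147
endloop
endfacet
facet normal -0.250 -0.924 -0.291
outer loop
vertex -3.622 -3.478 -1.895
vertex -3.017 -3.762 -1.513
vertex -3.753 -3.618 -1.338
endloop
endfacet
facet normal -0.698 0.716 0.016
outer loop
vertex -3.622 -3.478 -1.895
vertex -3.753 -3.618 -1.338
vertex -2.703 -2.598 -1.147
endloop
endfacet
facet normal -0.250 -0.923 -0.292
outer loop
vertex -3.753 -3.618 -1.338
vertex -3.017 -3.762 -1.513
vertex -3.452 -3.843 -0.884
endloop
endfacet
facet normal -0.594 0.492 0.637
outer loop
vertex -3.753 -3.618 -1.338
vertex -3.452 -3.843 -0.884
vertex -2.703 -2.598 -1.147
endloop
endfacet
facet normal -0.249 -0.924 -0.291
outer loop
vertex -3.452 -3.843 -0.884
vertex -3.017 -3.762 -1.513
vertex -2.897 -4.02 -0.798
endloop
endfacet
facet normal -0.071 0.247 0.966
outer loop
vertex -3.452 -3.843 -0.884
vertex -2.897 -4.02 -0.798
vertex -2.703 -2.598 -1.147
endloop
endfacet
facet normal -0.250 -0.923 -0.291
outer loop
vertex -2.897 -4.02 -0.798
vertex -3.017 -3.762 -1.513
vertex -2.412 -4.046 -1.131
endloop
endfacet
facet normal 0.566 0.123 0.815
outer loop
vertex -2.897 -4.02 -0.798
vertex -2.412 -4.046 -1.131
vertex -2.703 -2.598 -1.147
endloop
endfacet
facet normal -0.249 -0.923 -0.292
outer loop
vertex -2.412 -4.046 -1.131
vertex -3.017 -3.762 -1.513
vertex -2.281 -3.905 -1.689
endloop
endfacet
facet normal 0.943 0.193 0.270
outer loop
vertex -2.412 -4.046 -1.131
vertex -2.281 -3.905 -1.689
vertex -2.703 -2.598 -1.147
endloop
endfacet
facet normal -0.249 -0.924 -0.291
outer loop
vertex -2.281 -3.905 -1.689
vertex -3.017 -3.762 -1.513
vertex -2.582 -3.681 -2.143
endloop
endfacet
facet normal 0.839 0.416 -0.351
outer loop
vertex -2.281 -3.905 -1.689
vertex -2.582 -3.681 -2.143
vertex -2.703 -2.598 -1.147
endloop
endfacet

endsolid


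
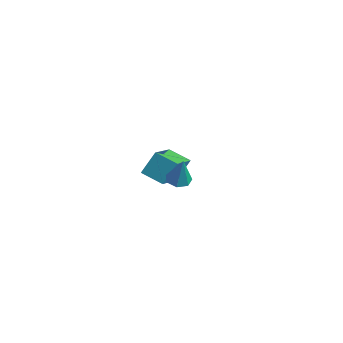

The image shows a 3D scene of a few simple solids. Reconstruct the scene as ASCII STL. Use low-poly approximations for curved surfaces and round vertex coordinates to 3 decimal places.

solid 
facet normal -0.319 0.045 -0.947
outer loop
vertex 3.552 -1.716 -0.511
vertex 3.148 -1.359 -0.358
vertex 3.669 -1.245 -0.528
endloop
endfacet
facet normal 0.970 -0.240 0.022
outer loop
vertex 3.552 -1.716 -0.511
vertex 3.669 -1.245 -0.528
vertex 3.592 -1.421 0.958
endloop
endfacet
facet normal -0.318 0.043 -0.947
outer loop
vertex 3.669 -1.245 -0.528
vertex 3.148 -1.359 -0.358
vertex 3.394 -0.86 -0.418
endloop
endfacet
facet normal 0.823 0.557 0.109
outer loop
vertex 3.669 -1.245 -0.528
vertex 3.394 -0.86 -0.418
vertex 3.592 -1.421 0.958
endloop
endfacet
facet normal -0.320 0.044 -0.946
outer loop
vertex 3.394 -0.86 -0.418
vertex 3.148 -1.359 -0.358
vertex 2.934 -0.851 -0.262
endloop
endfacet
facet normal 0.139 0.924 0.357
outer loop
vertex 3.394 -0.86 -0.418
vertex 2.934 -0.851 -0.262
vertex 3.592 -1.421 0.958
endloop
endfacet
facet normal -0.319 0.045 -0.947
outer loop
vertex 2.934 -0.851 -0.262
vertex 3.148 -1.359 -0.358
vertex 2.635 -1.225 -0.179
endloop
endfacet
facet normal -0.569 0.583 0.579
outer loop
vertex 2.934 -0.851 -0.262
vertex 2.635 -1.225 -0.179
vertex 3.592 -1.421 0.958
endloop
endfacet
facet normal -0.319 0.045 -0.947
outer loop
vertex 2.635 -1.225 -0.179
vertex 3.148 -1.359 -0.358
vertex 2.723 -1.701 -0.231
endloop
endfacet
facet normal -0.766 -0.208 0.609
outer loop
vertex 2.635 -1.225 -0.179
vertex 2.723 -1.701 -0.231
vertex 3.592 -1.421 0.958
endloop
endfacet
facet normal -0.318 0.043 -0.947
outer loop
vertex 2.723 -1.701 -0.231
vertex 3.148 -1.359 -0.358
vertex 3.131 -1.919 -0.378
endloop
endfacet
facet normal -0.304 -0.854 0.423
outer loop
vertex 2.723 -1.701 -0.231
vertex 3.131 -1.919 -0.378
vertex 3.592 -1.421 0.958
endloop
endfacet
facet normal -0.320 0.044 -0.946
outer loop
vertex 3.131 -1.919 -0.378
vertex 3.148 -1.359 -0.358
vertex 3.552 -1.716 -0.511
endloop
endfacet
facet normal 0.470 -0.868 0.162
outer loop
vertex 3.131 -1.919 -0.378
vertex 3.552 -1.716 -0.511
vertex 3.592 -1.421 0.958
endloop
endfacet
facet normal -0.830 -0.442 0.341
outer loop
vertex -2.349 0.993 -2.364
vertex -3.464 2.438 -3.207
vertex -2.428 0.285 -3.475
endloop
endfacet
facet normal 0.554 -0.719 0.419
outer loop
vertex -1.456 0.802 -3.873
vertex -2.349 0.993 -2.364
vertex -2.428 0.285 -3.475
endloop
endfacet
facet normal -0.830 -0.442 0.340
outer loop
vertex -2.428 0.285 -3.475
vertex -3.464 2.438 -3.207
vertex -3.542 1.73 -4.318
endloop
endfacet
facet normal -0.059 -0.537 -0.842
outer loop
vertex -3.542 1.73 -4.318
vertex -1.456 0.802 -3.873
vertex -2.428 0.285 -3.475
endloop
endfacet
facet normal 0.059 0.537 0.842
outer loop
vertex -2.349 0.993 -2.364
vertex -2.492 2.955 -3.605
vertex -3.464 2.438 -3.207
endloop
endfacet
facet normal 0.555 -0.719 0.419
outer loop
vertex -1.378 1.51 -2.762
vertex -2.349 0.993 -2.364
vertex -1.456 0.802 -3.873
endloop
endfacet
facet normal 0.059 0.537 0.842
outer loop
vertex -1.378 1.51 -2.762
vertex -2.492 2.955 -3.605
vertex -2.349 0.993 -2.364
endloop
endfacet
facet normal -0.554 0.719 -0.419
outer loop
vertex -3.464 2.438 -3.207
vertex -2.492 2.955 -3.605
vertex -3.542 1.73 -4.318
endloop
endfacet
facet normal -0.059 -0.537 -0.842
outer loop
vertex -2.571 2.247 -4.716
vertex -1.456 0.802 -3.873
vertex -3.542 1.73 -4.318
endloop
endfacet
facet normal -0.555 0.719 -0.419
outer loop
vertex -3.542 1.73 -4.318
vertex -2.492 2.955 -3.605
vertex -2.571 2.247 -4.716
endloop
endfacet
facet normal 0.830 0.442 -0.340
outer loop
vertex -2.571 2.247 -4.716
vertex -1.378 1.51 -2.762
vertex -1.456 0.802 -3.873
endloop
endfacet
facet normal 0.830 0.441 -0.340
outer loop
vertex -2.492 2.955 -3.605
vertex -1.378 1.51 -2.762
vertex -2.571 2.247 -4.716
endloop
endfacet

endsolid


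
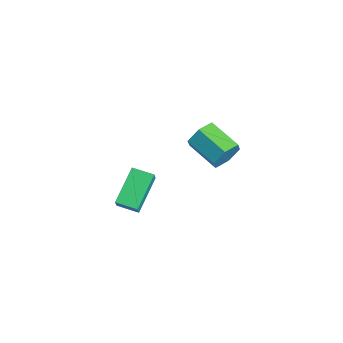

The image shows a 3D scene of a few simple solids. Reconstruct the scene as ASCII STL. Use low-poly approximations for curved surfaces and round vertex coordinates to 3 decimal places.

solid 
facet normal -0.649 -0.741 0.171
outer loop
vertex 2.312 -2.922 -0.198
vertex 1.864 -2.697 -0.922
vertex 3.488 -4.213 -1.328
endloop
endfacet
facet normal 0.508 -0.257 0.822
outer loop
vertex 4.216 -3.383 -1.518
vertex 2.312 -2.922 -0.198
vertex 3.488 -4.213 -1.328
endloop
endfacet
facet normal -0.649 -0.741 0.170
outer loop
vertex 3.488 -4.213 -1.328
vertex 1.864 -2.697 -0.922
vertex 3.041 -3.987 -2.051
endloop
endfacet
facet normal 0.565 -0.620 -0.544
outer loop
vertex 3.041 -3.987 -2.051
vertex 4.216 -3.383 -1.518
vertex 3.488 -4.213 -1.328
endloop
endfacet
facet normal -0.566 0.621 0.543
outer loop
vertex 2.312 -2.922 -0.198
vertex 2.592 -1.867 -1.112
vertex 1.864 -2.697 -0.922
endloop
endfacet
facet normal 0.508 -0.256 0.822
outer loop
vertex 3.039 -2.093 -0.389
vertex 2.312 -2.922 -0.198
vertex 4.216 -3.383 -1.518
endloop
endfacet
facet normal -0.565 0.621 0.543
outer loop
vertex 3.039 -2.093 -0.389
vertex 2.592 -1.867 -1.112
vertex 2.312 -2.922 -0.198
endloop
endfacet
facet normal -0.507 0.257 -0.823
outer loop
vertex 1.864 -2.697 -0.922
vertex 2.592 -1.867 -1.112
vertex 3.041 -3.987 -2.051
endloop
endfacet
facet normal 0.565 -0.621 -0.543
outer loop
vertex 3.768 -3.158 -2.242
vertex 4.216 -3.383 -1.518
vertex 3.041 -3.987 -2.051
endloop
endfacet
facet normal -0.508 0.256 -0.822
outer loop
vertex 3.041 -3.987 -2.051
vertex 2.592 -1.867 -1.112
vertex 3.768 -3.158 -2.242
endloop
endfacet
facet normal 0.649 0.742 -0.171
outer loop
vertex 3.768 -3.158 -2.242
vertex 3.039 -2.093 -0.389
vertex 4.216 -3.383 -1.518
endloop
endfacet
facet normal 0.650 0.741 -0.170
outer loop
vertex 2.592 -1.867 -1.112
vertex 3.039 -2.093 -0.389
vertex 3.768 -3.158 -2.242
endloop
endfacet
facet normal 0.870 0.368 -0.328
outer loop
vertex 0.294 2.685 -2.673
vertex -0.129 2.972 -3.474
vertex -0.091 3.552 -2.722
endloop
endfacet
facet normal 0.281 0.178 0.943
outer loop
vertex 0.294 2.685 -2.673
vertex -0.091 3.552 -2.722
vertex -1.367 1.981 -2.046
endloop
endfacet
facet normal 0.281 0.178 0.943
outer loop
vertex -1.367 1.981 -2.046
vertex -0.091 3.552 -2.722
vertex -1.752 2.848 -2.095
endloop
endfacet
facet normal -0.870 -0.368 0.329
outer loop
vertex -1.367 1.981 -2.046
vertex -1.752 2.848 -2.095
vertex -1.791 2.268 -2.846
endloop
endfacet
facet normal 0.870 0.369 -0.328
outer loop
vertex -0.091 3.552 -2.722
vertex -0.129 2.972 -3.474
vertex -0.515 3.839 -3.523
endloop
endfacet
facet normal -0.211 0.879 0.427
outer loop
vertex -0.091 3.552 -2.722
vertex -0.515 3.839 -3.523
vertex -1.752 2.848 -2.095
endloop
endfacet
facet normal -0.211 0.879 0.427
outer loop
vertex -1.752 2.848 -2.095
vertex -0.515 3.839 -3.523
vertex -2.176 3.135 -2.895
endloop
endfacet
facet normal -0.870 -0.368 0.329
outer loop
vertex -1.752 2.848 -2.095
vertex -2.176 3.135 -2.895
vertex -1.791 2.268 -2.846
endloop
endfacet
facet normal 0.870 0.369 -0.329
outer loop
vertex -0.515 3.839 -3.523
vertex -0.129 2.972 -3.474
vertex -0.553 3.259 -4.274
endloop
endfacet
facet normal -0.492 0.701 -0.516
outer loop
vertex -0.515 3.839 -3.523
vertex -0.553 3.259 -4.274
vertex -2.176 3.135 -2.895
endloop
endfacet
facet normal -0.492 0.701 -0.516
outer loop
vertex -2.176 3.135 -2.895
vertex -0.553 3.259 -4.274
vertex -2.214 2.555 -3.647
endloop
endfacet
facet normal -0.870 -0.368 0.328
outer loop
vertex -2.176 3.135 -2.895
vertex -2.214 2.555 -3.647
vertex -1.791 2.268 -2.846
endloop
endfacet
facet normal 0.870 0.368 -0.329
outer loop
vertex -0.553 3.259 -4.274
vertex -0.129 2.972 -3.474
vertex -0.168 2.392 -4.225
endloop
endfacet
facet normal -0.281 -0.178 -0.943
outer loop
vertex -0.553 3.259 -4.274
vertex -0.168 2.392 -4.225
vertex -2.214 2.555 -3.647
endloop
endfacet
facet normal -0.281 -0.178 -0.943
outer loop
vertex -2.214 2.555 -3.647
vertex -0.168 2.392 -4.225
vertex -1.829 1.688 -3.598
endloop
endfacet
facet normal -0.870 -0.368 0.328
outer loop
vertex -2.214 2.555 -3.647
vertex -1.829 1.688 -3.598
vertex -1.791 2.268 -2.846
endloop
endfacet
facet normal 0.870 0.368 -0.329
outer loop
vertex -0.168 2.392 -4.225
vertex -0.129 2.972 -3.474
vertex 0.256 2.105 -3.425
endloop
endfacet
facet normal 0.211 -0.879 -0.427
outer loop
vertex -0.168 2.392 -4.225
vertex 0.256 2.105 -3.425
vertex -1.829 1.688 -3.598
endloop
endfacet
facet normal 0.211 -0.879 -0.427
outer loop
vertex -1.829 1.688 -3.598
vertex 0.256 2.105 -3.425
vertex -1.405 1.401 -2.797
endloop
endfacet
facet normal -0.870 -0.369 0.328
outer loop
vertex -1.829 1.688 -3.598
vertex -1.405 1.401 -2.797
vertex -1.791 2.268 -2.846
endloop
endfacet
facet normal 0.870 0.368 -0.328
outer loop
vertex 0.256 2.105 -3.425
vertex -0.129 2.972 -3.474
vertex 0.294 2.685 -2.673
endloop
endfacet
facet normal 0.492 -0.701 0.516
outer loop
vertex 0.256 2.105 -3.425
vertex 0.294 2.685 -2.673
vertex -1.405 1.401 -2.797
endloop
endfacet
facet normal 0.492 -0.701 0.516
outer loop
vertex -1.405 1.401 -2.797
vertex 0.294 2.685 -2.673
vertex -1.367 1.981 -2.046
endloop
endfacet
facet normal -0.870 -0.369 0.329
outer loop
vertex -1.405 1.401 -2.797
vertex -1.367 1.981 -2.046
vertex -1.791 2.268 -2.846
endloop
endfacet

endsolid


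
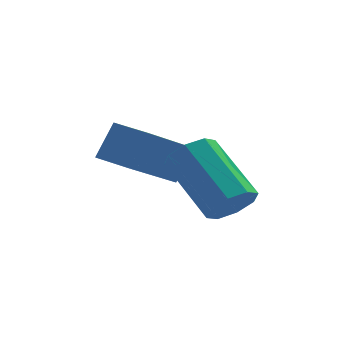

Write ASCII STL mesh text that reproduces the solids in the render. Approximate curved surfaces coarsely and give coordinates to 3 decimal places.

solid 
facet normal -0.361 -0.380 -0.852
outer loop
vertex -3.966 -3.038 3.311
vertex -4.909 -2.218 3.345
vertex -2.826 -1.681 2.222
endloop
endfacet
facet normal 0.755 -0.656 -0.027
outer loop
vertex -2.371 -1.202 3.295
vertex -3.966 -3.038 3.311
vertex -2.826 -1.681 2.222
endloop
endfacet
facet normal -0.361 -0.380 -0.851
outer loop
vertex -2.826 -1.681 2.222
vertex -4.909 -2.218 3.345
vertex -3.769 -0.862 2.256
endloop
endfacet
facet normal 0.548 0.652 -0.524
outer loop
vertex -3.769 -0.862 2.256
vertex -2.371 -1.202 3.295
vertex -2.826 -1.681 2.222
endloop
endfacet
facet normal -0.548 -0.652 0.524
outer loop
vertex -3.966 -3.038 3.311
vertex -4.454 -1.739 4.418
vertex -4.909 -2.218 3.345
endloop
endfacet
facet normal 0.755 -0.656 -0.027
outer loop
vertex -3.511 -2.558 4.384
vertex -3.966 -3.038 3.311
vertex -2.371 -1.202 3.295
endloop
endfacet
facet normal -0.548 -0.652 0.524
outer loop
vertex -3.511 -2.558 4.384
vertex -4.454 -1.739 4.418
vertex -3.966 -3.038 3.311
endloop
endfacet
facet normal -0.754 0.656 0.027
outer loop
vertex -4.909 -2.218 3.345
vertex -4.454 -1.739 4.418
vertex -3.769 -0.862 2.256
endloop
endfacet
facet normal 0.548 0.652 -0.524
outer loop
vertex -3.314 -0.382 3.329
vertex -2.371 -1.202 3.295
vertex -3.769 -0.862 2.256
endloop
endfacet
facet normal -0.755 0.656 0.027
outer loop
vertex -3.769 -0.862 2.256
vertex -4.454 -1.739 4.418
vertex -3.314 -0.382 3.329
endloop
endfacet
facet normal 0.361 0.380 0.851
outer loop
vertex -3.314 -0.382 3.329
vertex -3.511 -2.558 4.384
vertex -2.371 -1.202 3.295
endloop
endfacet
facet normal 0.361 0.380 0.852
outer loop
vertex -4.454 -1.739 4.418
vertex -3.511 -2.558 4.384
vertex -3.314 -0.382 3.329
endloop
endfacet
facet normal 0.511 -0.626 -0.589
outer loop
vertex -0.791 -3.621 2.432
vertex -1.327 -4.15 2.53
vertex -1.212 -3.588 2.032
endloop
endfacet
facet normal 0.465 0.777 -0.425
outer loop
vertex -0.791 -3.621 2.432
vertex -1.212 -3.588 2.032
vertex -1.896 -2.261 3.711
endloop
endfacet
facet normal 0.464 0.777 -0.425
outer loop
vertex -1.896 -2.261 3.711
vertex -1.212 -3.588 2.032
vertex -2.317 -2.228 3.312
endloop
endfacet
facet normal -0.509 0.627 0.589
outer loop
vertex -1.896 -2.261 3.711
vertex -2.317 -2.228 3.312
vertex -2.433 -2.79 3.81
endloop
endfacet
facet normal 0.510 -0.627 -0.590
outer loop
vertex -1.212 -3.588 2.032
vertex -1.327 -4.15 2.53
vertex -1.701 -3.884 1.924
endloop
endfacet
facet normal -0.184 0.590 -0.786
outer loop
vertex -1.212 -3.588 2.032
vertex -1.701 -3.884 1.924
vertex -2.317 -2.228 3.312
endloop
endfacet
facet normal -0.184 0.590 -0.786
outer loop
vertex -2.317 -2.228 3.312
vertex -1.701 -3.884 1.924
vertex -2.806 -2.524 3.204
endloop
endfacet
facet normal -0.510 0.627 0.589
outer loop
vertex -2.317 -2.228 3.312
vertex -2.806 -2.524 3.204
vertex -2.433 -2.79 3.81
endloop
endfacet
facet normal 0.509 -0.627 -0.589
outer loop
vertex -1.701 -3.884 1.924
vertex -1.327 -4.15 2.53
vertex -1.971 -4.336 2.172
endloop
endfacet
facet normal -0.725 0.057 -0.686
outer loop
vertex -1.701 -3.884 1.924
vertex -1.971 -4.336 2.172
vertex -2.806 -2.524 3.204
endloop
endfacet
facet normal -0.724 0.057 -0.687
outer loop
vertex -2.806 -2.524 3.204
vertex -1.971 -4.336 2.172
vertex -3.076 -2.976 3.451
endloop
endfacet
facet normal -0.510 0.627 0.589
outer loop
vertex -2.806 -2.524 3.204
vertex -3.076 -2.976 3.451
vertex -2.433 -2.79 3.81
endloop
endfacet
facet normal 0.509 -0.627 -0.590
outer loop
vertex -1.971 -4.336 2.172
vertex -1.327 -4.15 2.53
vertex -1.864 -4.679 2.629
endloop
endfacet
facet normal -0.841 -0.509 -0.185
outer loop
vertex -1.971 -4.336 2.172
vertex -1.864 -4.679 2.629
vertex -3.076 -2.976 3.451
endloop
endfacet
facet normal -0.841 -0.509 -0.185
outer loop
vertex -3.076 -2.976 3.451
vertex -1.864 -4.679 2.629
vertex -2.969 -3.319 3.908
endloop
endfacet
facet normal -0.510 0.626 0.589
outer loop
vertex -3.076 -2.976 3.451
vertex -2.969 -3.319 3.908
vertex -2.433 -2.79 3.81
endloop
endfacet
facet normal 0.509 -0.627 -0.589
outer loop
vertex -1.864 -4.679 2.629
vertex -1.327 -4.15 2.53
vertex -1.443 -4.712 3.028
endloop
endfacet
facet normal -0.464 -0.777 0.425
outer loop
vertex -1.864 -4.679 2.629
vertex -1.443 -4.712 3.028
vertex -2.969 -3.319 3.908
endloop
endfacet
facet normal -0.464 -0.777 0.425
outer loop
vertex -2.969 -3.319 3.908
vertex -1.443 -4.712 3.028
vertex -2.548 -3.352 4.308
endloop
endfacet
facet normal -0.511 0.626 0.589
outer loop
vertex -2.969 -3.319 3.908
vertex -2.548 -3.352 4.308
vertex -2.433 -2.79 3.81
endloop
endfacet
facet normal 0.510 -0.627 -0.589
outer loop
vertex -1.443 -4.712 3.028
vertex -1.327 -4.15 2.53
vertex -0.954 -4.416 3.136
endloop
endfacet
facet normal 0.184 -0.590 0.786
outer loop
vertex -1.443 -4.712 3.028
vertex -0.954 -4.416 3.136
vertex -2.548 -3.352 4.308
endloop
endfacet
facet normal 0.184 -0.590 0.786
outer loop
vertex -2.548 -3.352 4.308
vertex -0.954 -4.416 3.136
vertex -2.059 -3.056 4.416
endloop
endfacet
facet normal -0.510 0.627 0.590
outer loop
vertex -2.548 -3.352 4.308
vertex -2.059 -3.056 4.416
vertex -2.433 -2.79 3.81
endloop
endfacet
facet normal 0.510 -0.627 -0.589
outer loop
vertex -0.954 -4.416 3.136
vertex -1.327 -4.15 2.53
vertex -0.684 -3.964 2.889
endloop
endfacet
facet normal 0.725 -0.058 0.687
outer loop
vertex -0.954 -4.416 3.136
vertex -0.684 -3.964 2.889
vertex -2.059 -3.056 4.416
endloop
endfacet
facet normal 0.725 -0.056 0.686
outer loop
vertex -2.059 -3.056 4.416
vertex -0.684 -3.964 2.889
vertex -1.789 -2.604 4.168
endloop
endfacet
facet normal -0.509 0.627 0.589
outer loop
vertex -2.059 -3.056 4.416
vertex -1.789 -2.604 4.168
vertex -2.433 -2.79 3.81
endloop
endfacet
facet normal 0.510 -0.626 -0.589
outer loop
vertex -0.684 -3.964 2.889
vertex -1.327 -4.15 2.53
vertex -0.791 -3.621 2.432
endloop
endfacet
facet normal 0.841 0.509 0.185
outer loop
vertex -0.684 -3.964 2.889
vertex -0.791 -3.621 2.432
vertex -1.789 -2.604 4.168
endloop
endfacet
facet normal 0.841 0.509 0.185
outer loop
vertex -1.789 -2.604 4.168
vertex -0.791 -3.621 2.432
vertex -1.896 -2.261 3.711
endloop
endfacet
facet normal -0.509 0.627 0.590
outer loop
vertex -1.789 -2.604 4.168
vertex -1.896 -2.261 3.711
vertex -2.433 -2.79 3.81
endloop
endfacet

endsolid


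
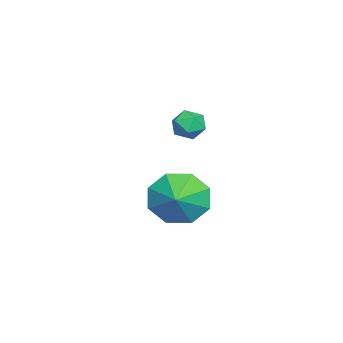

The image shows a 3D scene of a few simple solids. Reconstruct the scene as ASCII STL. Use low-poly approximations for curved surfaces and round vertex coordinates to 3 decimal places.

solid 
facet normal -0.921 -0.111 -0.373
outer loop
vertex 2.021 -0.396 -3.123
vertex 1.706 -0.898 -2.196
vertex 1.724 0.143 -2.549
endloop
endfacet
facet normal 0.758 0.623 -0.193
outer loop
vertex 2.021 -0.396 -3.123
vertex 1.724 0.143 -2.549
vertex 2.674 -0.782 -1.804
endloop
endfacet
facet normal -0.921 -0.111 -0.373
outer loop
vertex 1.724 0.143 -2.549
vertex 1.706 -0.898 -2.196
vertex 1.416 0.073 -1.768
endloop
endfacet
facet normal 0.544 0.789 0.285
outer loop
vertex 1.724 0.143 -2.549
vertex 1.416 0.073 -1.768
vertex 2.674 -0.782 -1.804
endloop
endfacet
facet normal -0.921 -0.111 -0.372
outer loop
vertex 1.416 0.073 -1.768
vertex 1.706 -0.898 -2.196
vertex 1.279 -0.567 -1.238
endloop
endfacet
facet normal 0.387 0.538 0.749
outer loop
vertex 1.416 0.073 -1.768
vertex 1.279 -0.567 -1.238
vertex 2.674 -0.782 -1.804
endloop
endfacet
facet normal -0.921 -0.111 -0.372
outer loop
vertex 1.279 -0.567 -1.238
vertex 1.706 -0.898 -2.196
vertex 1.392 -1.4 -1.269
endloop
endfacet
facet normal 0.378 0.017 0.926
outer loop
vertex 1.279 -0.567 -1.238
vertex 1.392 -1.4 -1.269
vertex 2.674 -0.782 -1.804
endloop
endfacet
facet normal -0.921 -0.111 -0.372
outer loop
vertex 1.392 -1.4 -1.269
vertex 1.706 -0.898 -2.196
vertex 1.689 -1.94 -1.843
endloop
endfacet
facet normal 0.523 -0.469 0.712
outer loop
vertex 1.392 -1.4 -1.269
vertex 1.689 -1.94 -1.843
vertex 2.674 -0.782 -1.804
endloop
endfacet
facet normal -0.921 -0.112 -0.374
outer loop
vertex 1.689 -1.94 -1.843
vertex 1.706 -0.898 -2.196
vertex 1.997 -1.869 -2.623
endloop
endfacet
facet normal 0.737 -0.635 0.233
outer loop
vertex 1.689 -1.94 -1.843
vertex 1.997 -1.869 -2.623
vertex 2.674 -0.782 -1.804
endloop
endfacet
facet normal -0.921 -0.112 -0.373
outer loop
vertex 1.997 -1.869 -2.623
vertex 1.706 -0.898 -2.196
vertex 2.134 -1.23 -3.153
endloop
endfacet
facet normal 0.894 -0.383 -0.231
outer loop
vertex 1.997 -1.869 -2.623
vertex 2.134 -1.23 -3.153
vertex 2.674 -0.782 -1.804
endloop
endfacet
facet normal -0.921 -0.111 -0.373
outer loop
vertex 2.134 -1.23 -3.153
vertex 1.706 -0.898 -2.196
vertex 2.021 -0.396 -3.123
endloop
endfacet
facet normal 0.903 0.137 -0.407
outer loop
vertex 2.134 -1.23 -3.153
vertex 2.021 -0.396 -3.123
vertex 2.674 -0.782 -1.804
endloop
endfacet
facet normal 0.367 -0.197 0.909
outer loop
vertex 3.097 -0.081 2.109
vertex 2.64 -0.507 2.201
vertex 3.188 -0.683 1.942
endloop
endfacet
facet normal 0.886 0.006 0.463
outer loop
vertex 3.097 -0.081 2.109
vertex 3.188 -0.683 1.942
vertex 3.383 -0.218 1.563
endloop
endfacet
facet normal 0.724 0.655 0.215
outer loop
vertex 3.097 -0.081 2.109
vertex 3.383 -0.218 1.563
vertex 2.956 0.246 1.588
endloop
endfacet
facet normal 0.103 0.855 0.509
outer loop
vertex 3.097 -0.081 2.109
vertex 2.956 0.246 1.588
vertex 2.497 0.067 1.982
endloop
endfacet
facet normal -0.117 0.328 0.937
outer loop
vertex 3.097 -0.081 2.109
vertex 2.497 0.067 1.982
vertex 2.64 -0.507 2.201
endloop
endfacet
facet normal 0.890 -0.447 -0.090
outer loop
vertex 3.383 -0.218 1.563
vertex 3.188 -0.683 1.942
vertex 3.103 -0.727 1.318
endloop
endfacet
facet normal 0.050 -0.774 0.632
outer loop
vertex 3.188 -0.683 1.942
vertex 2.64 -0.507 2.201
vertex 2.644 -0.906 1.712
endloop
endfacet
facet normal -0.732 0.076 0.678
outer loop
vertex 2.64 -0.507 2.201
vertex 2.497 0.067 1.982
vertex 2.217 -0.442 1.737
endloop
endfacet
facet normal -0.374 0.927 -0.014
outer loop
vertex 2.497 0.067 1.982
vertex 2.956 0.246 1.588
vertex 2.412 0.023 1.358
endloop
endfacet
facet normal 0.629 0.605 -0.488
outer loop
vertex 2.956 0.246 1.588
vertex 3.383 -0.218 1.563
vertex 2.96 -0.153 1.099
endloop
endfacet
facet normal -0.103 -0.855 -0.509
outer loop
vertex 2.503 -0.579 1.191
vertex 3.103 -0.727 1.318
vertex 2.644 -0.906 1.712
endloop
endfacet
facet normal -0.724 -0.655 -0.215
outer loop
vertex 2.503 -0.579 1.191
vertex 2.644 -0.906 1.712
vertex 2.217 -0.442 1.737
endloop
endfacet
facet normal -0.886 -0.006 -0.463
outer loop
vertex 2.503 -0.579 1.191
vertex 2.217 -0.442 1.737
vertex 2.412 0.023 1.358
endloop
endfacet
facet normal -0.367 0.197 -0.909
outer loop
vertex 2.503 -0.579 1.191
vertex 2.412 0.023 1.358
vertex 2.96 -0.153 1.099
endloop
endfacet
facet normal 0.117 -0.328 -0.937
outer loop
vertex 2.503 -0.579 1.191
vertex 2.96 -0.153 1.099
vertex 3.103 -0.727 1.318
endloop
endfacet
facet normal 0.374 -0.927 0.014
outer loop
vertex 2.644 -0.906 1.712
vertex 3.103 -0.727 1.318
vertex 3.188 -0.683 1.942
endloop
endfacet
facet normal -0.629 -0.605 0.488
outer loop
vertex 2.217 -0.442 1.737
vertex 2.644 -0.906 1.712
vertex 2.64 -0.507 2.201
endloop
endfacet
facet normal -0.890 0.447 0.090
outer loop
vertex 2.412 0.023 1.358
vertex 2.217 -0.442 1.737
vertex 2.497 0.067 1.982
endloop
endfacet
facet normal -0.050 0.774 -0.632
outer loop
vertex 2.96 -0.153 1.099
vertex 2.412 0.023 1.358
vertex 2.956 0.246 1.588
endloop
endfacet
facet normal 0.732 -0.076 -0.678
outer loop
vertex 3.103 -0.727 1.318
vertex 2.96 -0.153 1.099
vertex 3.383 -0.218 1.563
endloop
endfacet

endsolid
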